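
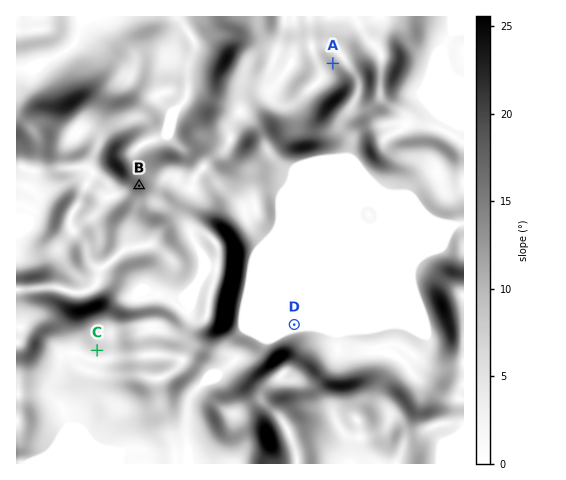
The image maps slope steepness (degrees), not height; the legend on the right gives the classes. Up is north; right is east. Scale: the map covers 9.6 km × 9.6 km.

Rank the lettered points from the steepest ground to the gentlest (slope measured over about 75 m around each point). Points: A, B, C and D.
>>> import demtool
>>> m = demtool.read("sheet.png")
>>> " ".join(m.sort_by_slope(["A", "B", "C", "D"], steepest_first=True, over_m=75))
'B A C D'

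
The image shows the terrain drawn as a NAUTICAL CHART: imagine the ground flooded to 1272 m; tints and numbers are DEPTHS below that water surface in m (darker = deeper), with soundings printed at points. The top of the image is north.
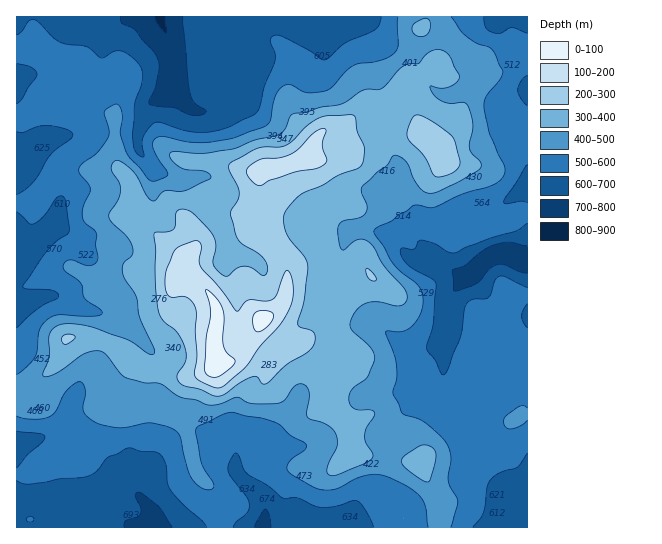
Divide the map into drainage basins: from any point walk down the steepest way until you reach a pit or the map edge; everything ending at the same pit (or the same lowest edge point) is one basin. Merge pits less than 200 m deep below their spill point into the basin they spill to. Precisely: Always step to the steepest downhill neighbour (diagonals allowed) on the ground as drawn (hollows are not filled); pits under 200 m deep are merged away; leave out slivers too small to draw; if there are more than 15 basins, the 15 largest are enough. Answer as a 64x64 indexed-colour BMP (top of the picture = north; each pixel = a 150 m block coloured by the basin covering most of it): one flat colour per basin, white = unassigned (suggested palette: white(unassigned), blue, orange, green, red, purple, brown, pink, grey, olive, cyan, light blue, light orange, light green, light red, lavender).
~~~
<image width="64" height="64" href="data:image/bmp;base64,Qk12CAAAAAAAAHYAAAAoAAAAQAAAAEAAAAABAAQAAAAAAAAIAAATCwAAEwsAABAAAAAAAAAA////ALR3HwAOf/8ALKAsACgn1gC9Z5QAS1aMAMJ34wB/f38AIr28AM++FwDox64AeLv/AIrfmACWmP8A1bDFADMzMzMzMzMzMzMzMzMzMzMzMzMzMzMzMzMzMiIiIiIiMzMzMzMzMzMzMzMzMzMzMzMzMzMzMzMzMzMyIiIiIiIzMzMzMzMzMzMzMzMzMzMzMzMzMzMzMzMzMzIiIiIiIjMzMzMzMzMzMzMzMzMzMzMzMzMzMzMzMzMzMiIiIiIiMzMzMzMzMzMzMzMzMzMzMzMzMzMzMzMzMzMiIiIiIiIzMzMzMzMzMzMzMzMzMzMzMzMzMzMzMzMzMyIiIiIiIjMzMzMzMzMzMzMzMzMzMzMzMzMzMzMzMzMyIiIiIiIiMzMzMzMzMzMzMzMzMzMzMzMzMzMzMzMzMzIiIiIiIiIzMzMzMzMzMzMzMzMzMzMzMzMzMzMzMzMiIiIiIiIiIjMzMzMzMzMzMzMzMzMzMzMzMzMzMyIiIiIiIiIiIiIiMzMzMzMzMzMzMzMzMzMzMzMzMzMzIiIiIiIiIiIiIiIzMzMzMzMzMzMzMzMzMzMzMzMzMzMiIiIiIiIiIiIiIjMzMzMzMzMzMzMzMzMzMzMzMzMzMiIiIiIiIiIiIiIiMzMzMzMzMzMzMzMzMzMzMzMzMzMiIiIiIiIiIiIiIiIzMzMzMzMzMzMzMzMzMzMzMzMzMiIiIiIiIiIiIiIiIjMzMzMzMzMzMzMzMzMzMzMzMzMyIiIiIiIiIiIiIiIiMzMzMzMzMzMzMzMzMzMzMzMzMzIiIiIiIiIiIiIiIiIRMzMzMzMzMzMzMzMzMzMzMzMzMiIiIiIiIiIiIiIiIhETMzMzMzMzMzMzMzMzMzMzMzMyIiIiIiIiIiIiIiIiEREzMzMzMzMzERERMzMzMzMzMzIiIiIiIiIiIiIiIiIRERMzMzMzMRERERETMzMzMzMzIiIiIiIiIiIiIiIiIhERETMzMzMRERERERERMzMzMzMiIiIiIiIiIiIiIiIiERERMzMzMRERERERERETMzMzMiIiIiIiIiIiIiIiIiIREREzMzERERERERERERMzMiIiIiIiIiIiIiIiIiIiIhERERERERERERERERERETMiIiIiIiIiIiIiIiIiIiIiEREREREREREREREREREREiIiIiIiIiIiIiIiIiIiIiIRERERERERERERERERERERIiIiIiIiIiIiIiIiIiIiIhERERERERERERERERERERESIiIiIiIiIiIiIiIiIiIiERERERERERERERERERERERIiIiIiIiIiIiIiIiIiIiIRERERERERERERERERERERESIiIiIiIiIiIiIiIiIiIhERERERERERERERERERERERIiIiIiIiIiIiIiIiIiIiEREREREREREREREREREREREiIiIiIiIiIiIiIiIiIiIRERERERERERERERERERERESIiIiIiIiIiIiIiIiIiIhERERERERERERERERERERERIiIiIiIiIiIiIiIiIiIiERERERERERERERERERERERIiIiIiIiIiIiIiIiIiIiIRERERERERERERERERERERIiIiIiIiIiIiIiIiIiIiIhEREREREREREREREREREREiIiIiIiIiIiIiIiIiIiIiEREREREREREREREREREREiIiIiIiIiIiIiIiIiIiIiIRERERERERERERERERERESIiIiIiIiIiIiIiIiIiIiIhERERERERERERERERERERIiIiIiIiIiIiIiIiIiIiIiEREREREREREREREREREREiIiIiIiIiIiIiIiIiIiIiIRERERERERERERERERERESIiIiIiIiIiIiIiIiIiIiIhERERERERERERERERERERIiIiIiIiIiIiIiIiIiIiIiEREREREREREREREREREREiIiIiIiIiIiIiIiIiIiIiIREREREREREREREREREREiIiIiIiIiIiIiIiIiIiIiIhERERERERERERERERERERERIiIiIiIiIiIiIiIiIiIiERERERERERERERERERERERERERESIiIiIiIiIiIiIiIREREREREREREREREREREREREREREREiIiIiIiIiIiIhEREREREREREREREREREREREREREREREiIiIiIiIiIiERERERERERERERERERERERERERERERERERIiIiIiIiIRERERERERERERERERERERERERERERERERIiIiIiIiIhEREREREREREREREREREREREREREREREREiIiIiIiIiEREREREREREREREREREREREREREREREREiIiIiIiIiIRERERERERERERERERERERERERERERERESIiIiIiIiIhERERERERERERERERERERERERERERERERIiIiIiIiIiEREREREREREREREREREREREREREREREREiIiIiIiIiIRERERERERERERERERERERERERERERERERIiIiIiIiIhERERERERERERERERERERERERERERERERERIiIiIiIiEREREREREREREREREREREREREREREREREREiIiIiIiIRERERERERERERERERERERERERERERERERESIiIiIiIhERERERERERERERERERERERERERERERERERIiIiIiIiERERERERERERERERERERERERERERERERERIiIiIiIiIREREREREREREREREREREREREREREREREREiIiIiIiIhERERERERERERERERERERERERERERERERESIiIiIiIi"/>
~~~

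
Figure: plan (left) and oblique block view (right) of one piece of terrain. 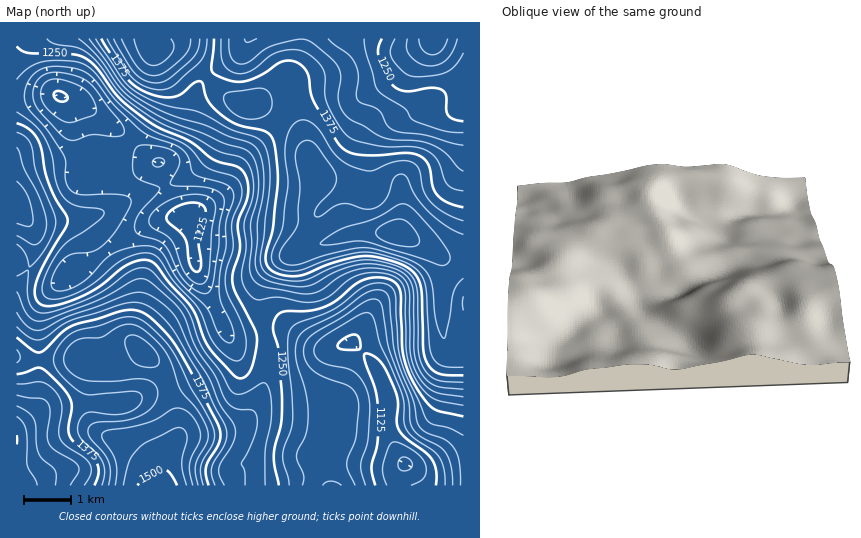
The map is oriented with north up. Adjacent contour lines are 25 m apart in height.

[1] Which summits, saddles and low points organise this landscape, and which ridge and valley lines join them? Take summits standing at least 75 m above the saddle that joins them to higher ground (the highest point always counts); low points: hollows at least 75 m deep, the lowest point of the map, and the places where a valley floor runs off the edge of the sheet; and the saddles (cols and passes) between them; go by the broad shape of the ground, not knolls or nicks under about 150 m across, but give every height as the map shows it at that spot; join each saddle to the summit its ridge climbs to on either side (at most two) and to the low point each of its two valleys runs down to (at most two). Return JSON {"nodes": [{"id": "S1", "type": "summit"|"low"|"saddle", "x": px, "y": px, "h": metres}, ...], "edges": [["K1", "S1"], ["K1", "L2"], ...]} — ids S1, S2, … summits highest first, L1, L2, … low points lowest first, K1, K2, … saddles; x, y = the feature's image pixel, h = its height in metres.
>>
{"nodes": [
{"id": "S1", "type": "summit", "x": 161, "y": 485, "h": 1511},
{"id": "S2", "type": "summit", "x": 395, "y": 233, "h": 1491},
{"id": "S3", "type": "summit", "x": 153, "y": 50, "h": 1488},
{"id": "L1", "type": "low", "x": 405, "y": 463, "h": 1071},
{"id": "L2", "type": "low", "x": 189, "y": 216, "h": 1107},
{"id": "L3", "type": "low", "x": 433, "y": 39, "h": 1157},
{"id": "L4", "type": "low", "x": 17, "y": 440, "h": 1249},
{"id": "K1", "type": "saddle", "x": 88, "y": 404, "h": 1393},
{"id": "K2", "type": "saddle", "x": 39, "y": 361, "h": 1380},
{"id": "K3", "type": "saddle", "x": 207, "y": 76, "h": 1378},
{"id": "K4", "type": "saddle", "x": 264, "y": 333, "h": 1256}],
"edges": [["K1", "S1"], ["K1", "L1"], ["K1", "L4"], ["K2", "S1"], ["K2", "L2"], ["K2", "L4"], ["K3", "S2"], ["K3", "S3"], ["K3", "L2"], ["K3", "L3"], ["K4", "S1"], ["K4", "S2"], ["K4", "L1"], ["K4", "L2"]]}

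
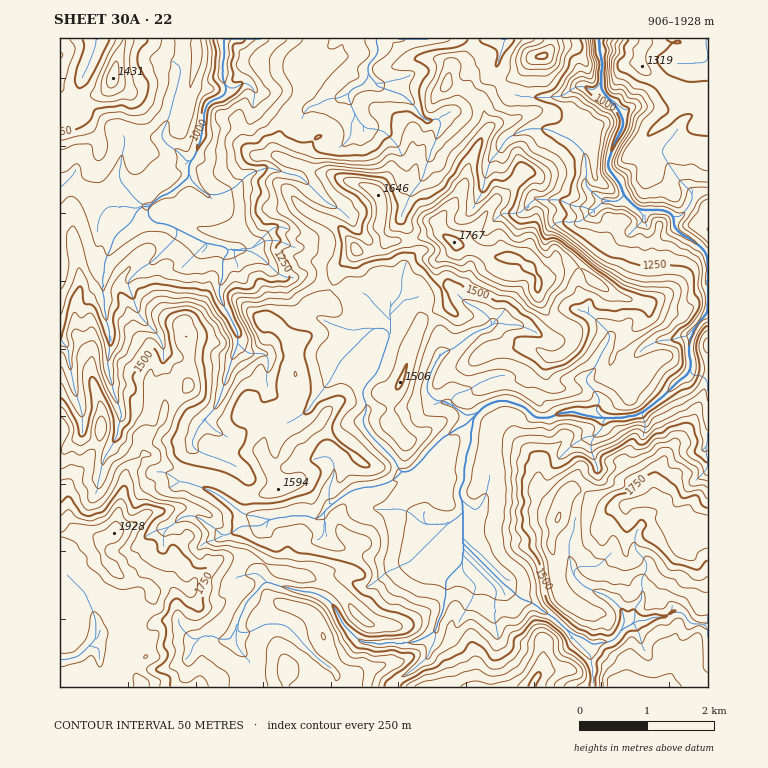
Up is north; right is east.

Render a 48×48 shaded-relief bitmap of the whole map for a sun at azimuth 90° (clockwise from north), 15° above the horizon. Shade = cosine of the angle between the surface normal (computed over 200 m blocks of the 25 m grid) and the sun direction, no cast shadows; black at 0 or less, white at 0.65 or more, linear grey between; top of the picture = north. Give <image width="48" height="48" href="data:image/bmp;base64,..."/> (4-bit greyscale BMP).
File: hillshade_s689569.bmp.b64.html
<image width="48" height="48" href="data:image/bmp;base64,Qk32BAAAAAAAAHYAAAAoAAAAMAAAADAAAAABAAQAAAAAAIAEAAATCwAAEwsAABAAAAAAAAAAAAAAABEREQAiIiIAMzMzAERERABVVVUAZmZmAHd3dwCIiIgAmZmZAKqqqgC7u7sAzMzMAN3d3QDu7u4A////AGdlRZy3eZdBSIdmvqIDRFZBGMvDBHdniFZlR7y3aIcxSJdnibxxE2hAA5vmA3ZWiWZVRZ3ZeIUyWHarl3q1EllQA86zAmVFeXdlRZ3ZiHQ0Zjj9h4mWIVpAAu+EMSNFZ3d1Vpy4iYVFVEvlJ5vqQ3lQBLUEqkImdXdlVoyVm6c0VI2Cipm7dodjEgA3u1RkEHdlVWuGvKlTaag3u5mId4dkAASZhURkI3ZEVnmIzZiXdmabu7mHZmZkAAeGVXUzRVUzipeIrLl0V4mJzrh2ZmZTAAdUVnQiRFQmqpd5iLqYd3iIvLhmZmUgABdERYQBaUM3u5eLuHmnZ4dVjMlmZmQAAEcjVVITZ0RFrtlo3KmFR5ZHm7l2ZlMAADciRUIkVocxar25msqHZnVpiZh2ZlQAADhBJGQ1Z7tQWXqqq4Znh4h4iIhmZ2QAACdRAlZniquAPLqIhlY0ibqYd4h2dlUAARR0ISSLl5uQK8qGZ4ciaLqHeah3d1UABDKXABSLzGikF6qodlMliJlke7mHh1QQBnJmASJ7zXaYEo3YVEI2aJhXuka5iFMQFphzAUE77uc5QI3JVUI2ZomalCa8qFIiRVi3ECEF3/gbgDnccyRGdUnbUWqYulNHh0WZYiACjeYacBa7pQRlaEW8c3uoiHVHZph1NYQAR6M6QBR66xJ2R4Z6c3zJZFhzJHiXMoyBAVGKACVI/kBUJ7lnY0vXVVVVRIqVNIzZABGoADU434AyF7lmdijYM1dkI4ulRmi9YAG5ADUn38MAB7l2ZjXLQBVkI2raaHWPgAG6AEIHzvQAJ7mHZkOrdBIzRkXNdqusMAK4AiAI39ADeImHZlN6VnUzMSbNhGrOkgSmAgAY70AGiHd4dmRVN6dBAounVljd7wakEgNWywA0U0eIdmVSWWMgBtt0Rnne7wajJDV2hzIjMBRndmVCRSEiBtxkrKeM/wajNmeGZlJFEABHd2URQgAkWMyb3JZX3yekJYeIZlRAABEDiIQAJUFGiqz+uHZnrkimM2mHZmUQASEAZngwBYZnqp78l3Z5qmiXZFd2VVMQACEDI4YAOJeInd24iYaZEGiHd2VWZkABABR0A8MAmWnLjfy2SbZ2AHd2eGRWZTAAAohRAscAO3XPy+3aeHVFIGZmdnhVZCAAB4MACOpABrVu283bpQJqplVnZniWIyAARiACacljAbk2nO/J0wSJdWVXdnimEQEgFERWU1d1AKwxjd6+kBV3VXVYhnmYIAAUeZhlMSRlAG1zm6qdoCd2Zod5hodqYAI0d2eYQhJmIBvXipds8AV2VYm7ZYdrcARCVleYUhN3MATMqXZ6+ABmRGioVqp7kCZRN3eGMkZEUQWYiZib5wAlZXU1ecx62BJBBIl1RWMAZUm4earMcAAEZ6YBrMyIzWEAAnqXZUIAOZl1WN/WAAJGZskArsuH3jARFGiYZEQgGalAJ87KACeYZtswjrqG3zAiJGZ5hSIhN5lABv/+ADmXd7twS7uX30ARI1d4lkM0M2dQAr7/AAeXeQ=="/>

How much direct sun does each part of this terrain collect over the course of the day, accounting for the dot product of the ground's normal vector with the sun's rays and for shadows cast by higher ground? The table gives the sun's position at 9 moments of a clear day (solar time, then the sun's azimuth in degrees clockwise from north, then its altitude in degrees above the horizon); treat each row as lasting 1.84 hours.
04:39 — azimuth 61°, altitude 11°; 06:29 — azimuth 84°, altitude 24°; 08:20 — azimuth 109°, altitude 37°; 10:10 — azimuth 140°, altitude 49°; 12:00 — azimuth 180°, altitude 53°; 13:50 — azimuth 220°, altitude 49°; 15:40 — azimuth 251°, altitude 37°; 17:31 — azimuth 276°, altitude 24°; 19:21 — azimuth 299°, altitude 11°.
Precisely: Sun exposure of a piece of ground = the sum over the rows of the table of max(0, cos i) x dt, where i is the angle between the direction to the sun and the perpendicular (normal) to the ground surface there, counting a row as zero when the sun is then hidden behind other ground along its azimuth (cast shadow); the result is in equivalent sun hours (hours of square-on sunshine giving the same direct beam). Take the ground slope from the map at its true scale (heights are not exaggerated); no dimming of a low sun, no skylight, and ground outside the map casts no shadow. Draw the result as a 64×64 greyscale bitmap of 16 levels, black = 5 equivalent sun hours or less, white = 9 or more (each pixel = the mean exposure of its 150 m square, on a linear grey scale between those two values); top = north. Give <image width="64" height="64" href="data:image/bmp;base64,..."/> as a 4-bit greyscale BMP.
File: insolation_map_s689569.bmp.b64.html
<image width="64" height="64" href="data:image/bmp;base64,Qk12CAAAAAAAAHYAAAAoAAAAQAAAAEAAAAABAAQAAAAAAAAIAAATCwAAEwsAABAAAAAAAAAAAAAAABEREQAiIiIAMzMzAERERABVVVUAZmZmAHd3dwCIiIgAmZmZAKqqqgC7u7sAzMzMAN3d3QDu7u4A////AO3u3d3Ly6vN3d3e7u7t3d3XJqu7u6mpzt7taczMzN3d3d3d3amKqs3d3d3t3d7d3u2AR5qqh4eN3to4m8zM3t3d3d7d7uy6zc3d3MzN7amZzNtImbqIiZunM0mszM3e7e7d3d3bvNvcze3cu87rciIzSaequpiJrLc1qGnL3d3t7u7d3d3M3MzM3dzM3tlWm6qqt8q6mbmsuVrbhKvN28zu7u7uy8zu7uzNzN7dpWzd3d7Y2ql7c2UAne3oWpvLiu7u7u7tzN7u7a7u7uxzvsuqvNrLl5plMAre7tu8l4je7u7u7u7b3u7uq+7u11jcmIiJzLyYqplFze7dnN7trO7u7u7u7t3uy97b3JUznsmqmZmsqau7qr3e3Lie7O3u7t3e7u7t3u3dvOyWaa3siJqoq7uqu7urzN3Mze7M3u7u7t7u7dzdzd3brM7u7cve2qrN28zMy7zM3d7u7s3u7u7u7u28u73Kzu7e7cq83curvM3tzMzMzdzd7u7u7d7u7u7d27u7zLm83e2niIiIq73dze3MzN3e7e3e7u7c7u7u7u7dy8ysqmNphXq7qqze7t3e7tzN3e3t7N7u3s7u7u7u7e7tqpret1Zovd7d3u3M3e7u3N3dzMvdze7e3u7u7t25rc7cp6md273Lq7zdyqvN7u7czdzN7e7M3t7s3u7uuEVaiu7sed3N3dy5vLy7vN3u7uzNy7zdztzN7u7t3cupdFileazduazu7u7euszd3u7u7d3Lu8y93czu7u7MuLq3ZphDJHiZzu7u7u7szu7u7d7t3cvM3Kztypm97ciZy7mIu6u6q87su87u7t7szN7t7u3dzMzMmt2lV5vLqTesy4q7u83u7bvN3M3e7e7u3N7u7d3cy7yXqlarqrvMtbzcma3u7KqqzN7t28zd7u3d3d3dzdzMzaZreKqIrKmJu72Xe+65is3u7t3u3d7tuI7tzd3N3cvMuVM5m5d7plfJjMesyazL3tzN3e7u3tuI3u7L3c3ty6m9hGITk2et2uhM1nzd3dqs3c3d3u7sqY3u3e283e25iHzblUJUNJu6yFvJR63t3Kzu7d7M3tuqvuyqzuzd3cp3ZnrKhBNFWbqWaahLze3uuM7t3u2r7t2s3Muq3dzN25qTNGqYUlZWqoWqk5zd3u7nbN3M3tm97s3tzMqt7Kl43u7d3O7cI3eblsxyzN3e7tk63d3e6pvL7u7t3tzu3M3u7u7dzu7VJ2uY3FO83d3tzCi83e7cu83Lzt3O7u7u7u7tzN3e7u5SS4nKRt3MvcvMZ6zM3szd3uu83bvu7tzd7u3dvNze7tYqistIu7yry8yTe6vdzN7d7svdyc7u7e7u7e7a3Kzu6TuLy1SbuovczJQ2m93N3t3e3N27mr7u7u7e7urOyb3VPVu6Yqu2ru3upX7t3u7e7d7c3bzLic3e27zu7L7thVMrvbpGu4TN3dogne7c3u7u7uy9zN24ermL7u3dy+7txhSauUq5XN3KlwTO7su83u7u7b3N7ty7mt7uys3szt7tYKu5WqjMqIhxCszLzd7u7u7ty87su97u7tlnzu7e7u7WrKiKublzI2JchGms7u3t3dzbzbet7e7e3M3N7u7t3MuruqyrmGU0ZackZmm83dzMzdzdnO7t3u7u3d7smIvdqaq6q7uXZleJdmkzRIve3d3d3e2+7u7dzu7d7GETRpu4y6vK26mZmauptze7vN7uzMzN7d3e7u7sze2RAld4irvMu9q+y93KmKmGje7tze7d3L3d3c3u7trM2QAWq7uqqd283JvtzMu7u6rd3Ly73t3d2ovu7t3cpqpQA2rMy7lo3b3dyazdzMzd3cqt3bu5ne3s3e7Kq2aUMQFIu7u6lCzcze3cu83d3d7u7cze3WPdlozdqbuqZ3UABIvLeKoVzszd7u3M3u3MzO7t3u7pKb20jd2XnadUSEWHaM7Tm1re3d7u3d3u3czLzu7u61WrrMloWtyJ2YdJzLp0ZSUxqHzc3u7u7Mzcq8zLvO11nd3du3dDvbS+7FWazeUAfN3dSt3u7u7uy7m93cu92Wvu7uyZqINcxlrdze7rrNe+7u2m7u7u7u7si+7uzdyIvu7chYrLlnrJWM7e7dnNM87uze7u7u7u7t2t3u7ZdoztyCADnNy5Z6pYnezN3LUJzu7u7u7e7e7u7Jq83u3N7aYgATWbzLqozId4VpvMxR3u7u7u7t7t3u7c6s3N3Mt2d1Z4h3nMy6ittndYm7znB+7u7u7u7d3M3N7pa8yYmJvO7cy6mszKqHzJJqq7zusAnu7u7u7uzd3uzep5u6qb3d3t3cu8y7uqed24m87u3GBc7u7u7u7N3u7c62zduqzdzMvd3dy5q6uorO7u7u3MkFre7t3d7d7u7uvcSay7u93LvN3u23jtu8yXm97u24ICIq3u7dvO7u7u29yAF7qqzu3N3cuXbN7t7aq6mIaFAFu53u7u683u7d3szexBesu97u3tu6vcvu7are7t2yAYu93u7d7ais7bzd29tYyt7u7u7u7e3cqK27iM7u7tuZSd7u3MzO2IjLu83c7ZTO7u7d7u7e7u3KnMvKvO7u7bcH7u3M3d7siKy7zd3slK3d3d3e7u3M3u7Lzd283u3dtQW9283u3d2pnN7u3tyju8zM3u3d3dyqqGSLzbmYnN7DBJ3e7u7cvNqd3u3d2paIq7vN7t3d3supmZzd2mVqrLYYi93e7t"/>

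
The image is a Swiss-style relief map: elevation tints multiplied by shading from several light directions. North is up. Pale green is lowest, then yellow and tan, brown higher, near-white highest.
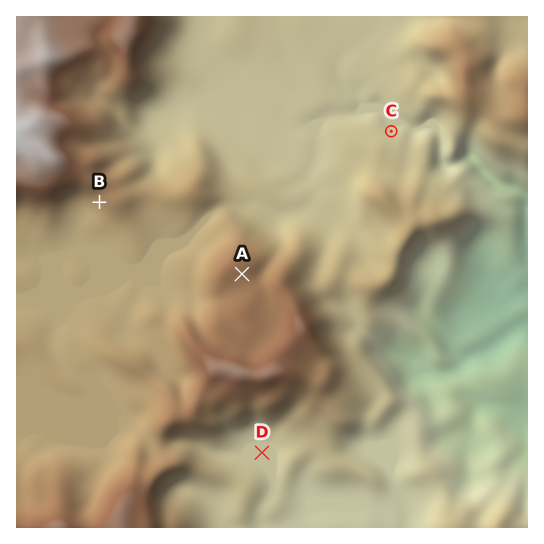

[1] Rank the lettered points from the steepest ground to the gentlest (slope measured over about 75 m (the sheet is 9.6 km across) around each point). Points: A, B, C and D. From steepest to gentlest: B C A D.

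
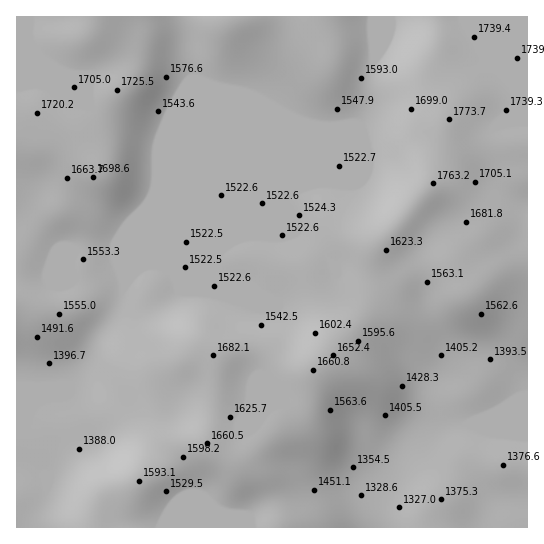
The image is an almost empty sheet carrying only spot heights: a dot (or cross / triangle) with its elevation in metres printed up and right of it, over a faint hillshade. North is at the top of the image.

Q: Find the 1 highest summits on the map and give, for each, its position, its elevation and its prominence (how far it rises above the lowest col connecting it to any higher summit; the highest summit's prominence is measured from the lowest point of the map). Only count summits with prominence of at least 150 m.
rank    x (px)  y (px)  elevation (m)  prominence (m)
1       449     119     1774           185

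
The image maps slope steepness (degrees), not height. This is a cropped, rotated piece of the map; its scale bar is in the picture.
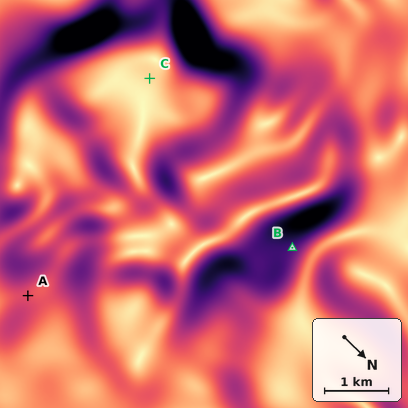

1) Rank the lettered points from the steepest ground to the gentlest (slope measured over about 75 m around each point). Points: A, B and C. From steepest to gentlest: B A C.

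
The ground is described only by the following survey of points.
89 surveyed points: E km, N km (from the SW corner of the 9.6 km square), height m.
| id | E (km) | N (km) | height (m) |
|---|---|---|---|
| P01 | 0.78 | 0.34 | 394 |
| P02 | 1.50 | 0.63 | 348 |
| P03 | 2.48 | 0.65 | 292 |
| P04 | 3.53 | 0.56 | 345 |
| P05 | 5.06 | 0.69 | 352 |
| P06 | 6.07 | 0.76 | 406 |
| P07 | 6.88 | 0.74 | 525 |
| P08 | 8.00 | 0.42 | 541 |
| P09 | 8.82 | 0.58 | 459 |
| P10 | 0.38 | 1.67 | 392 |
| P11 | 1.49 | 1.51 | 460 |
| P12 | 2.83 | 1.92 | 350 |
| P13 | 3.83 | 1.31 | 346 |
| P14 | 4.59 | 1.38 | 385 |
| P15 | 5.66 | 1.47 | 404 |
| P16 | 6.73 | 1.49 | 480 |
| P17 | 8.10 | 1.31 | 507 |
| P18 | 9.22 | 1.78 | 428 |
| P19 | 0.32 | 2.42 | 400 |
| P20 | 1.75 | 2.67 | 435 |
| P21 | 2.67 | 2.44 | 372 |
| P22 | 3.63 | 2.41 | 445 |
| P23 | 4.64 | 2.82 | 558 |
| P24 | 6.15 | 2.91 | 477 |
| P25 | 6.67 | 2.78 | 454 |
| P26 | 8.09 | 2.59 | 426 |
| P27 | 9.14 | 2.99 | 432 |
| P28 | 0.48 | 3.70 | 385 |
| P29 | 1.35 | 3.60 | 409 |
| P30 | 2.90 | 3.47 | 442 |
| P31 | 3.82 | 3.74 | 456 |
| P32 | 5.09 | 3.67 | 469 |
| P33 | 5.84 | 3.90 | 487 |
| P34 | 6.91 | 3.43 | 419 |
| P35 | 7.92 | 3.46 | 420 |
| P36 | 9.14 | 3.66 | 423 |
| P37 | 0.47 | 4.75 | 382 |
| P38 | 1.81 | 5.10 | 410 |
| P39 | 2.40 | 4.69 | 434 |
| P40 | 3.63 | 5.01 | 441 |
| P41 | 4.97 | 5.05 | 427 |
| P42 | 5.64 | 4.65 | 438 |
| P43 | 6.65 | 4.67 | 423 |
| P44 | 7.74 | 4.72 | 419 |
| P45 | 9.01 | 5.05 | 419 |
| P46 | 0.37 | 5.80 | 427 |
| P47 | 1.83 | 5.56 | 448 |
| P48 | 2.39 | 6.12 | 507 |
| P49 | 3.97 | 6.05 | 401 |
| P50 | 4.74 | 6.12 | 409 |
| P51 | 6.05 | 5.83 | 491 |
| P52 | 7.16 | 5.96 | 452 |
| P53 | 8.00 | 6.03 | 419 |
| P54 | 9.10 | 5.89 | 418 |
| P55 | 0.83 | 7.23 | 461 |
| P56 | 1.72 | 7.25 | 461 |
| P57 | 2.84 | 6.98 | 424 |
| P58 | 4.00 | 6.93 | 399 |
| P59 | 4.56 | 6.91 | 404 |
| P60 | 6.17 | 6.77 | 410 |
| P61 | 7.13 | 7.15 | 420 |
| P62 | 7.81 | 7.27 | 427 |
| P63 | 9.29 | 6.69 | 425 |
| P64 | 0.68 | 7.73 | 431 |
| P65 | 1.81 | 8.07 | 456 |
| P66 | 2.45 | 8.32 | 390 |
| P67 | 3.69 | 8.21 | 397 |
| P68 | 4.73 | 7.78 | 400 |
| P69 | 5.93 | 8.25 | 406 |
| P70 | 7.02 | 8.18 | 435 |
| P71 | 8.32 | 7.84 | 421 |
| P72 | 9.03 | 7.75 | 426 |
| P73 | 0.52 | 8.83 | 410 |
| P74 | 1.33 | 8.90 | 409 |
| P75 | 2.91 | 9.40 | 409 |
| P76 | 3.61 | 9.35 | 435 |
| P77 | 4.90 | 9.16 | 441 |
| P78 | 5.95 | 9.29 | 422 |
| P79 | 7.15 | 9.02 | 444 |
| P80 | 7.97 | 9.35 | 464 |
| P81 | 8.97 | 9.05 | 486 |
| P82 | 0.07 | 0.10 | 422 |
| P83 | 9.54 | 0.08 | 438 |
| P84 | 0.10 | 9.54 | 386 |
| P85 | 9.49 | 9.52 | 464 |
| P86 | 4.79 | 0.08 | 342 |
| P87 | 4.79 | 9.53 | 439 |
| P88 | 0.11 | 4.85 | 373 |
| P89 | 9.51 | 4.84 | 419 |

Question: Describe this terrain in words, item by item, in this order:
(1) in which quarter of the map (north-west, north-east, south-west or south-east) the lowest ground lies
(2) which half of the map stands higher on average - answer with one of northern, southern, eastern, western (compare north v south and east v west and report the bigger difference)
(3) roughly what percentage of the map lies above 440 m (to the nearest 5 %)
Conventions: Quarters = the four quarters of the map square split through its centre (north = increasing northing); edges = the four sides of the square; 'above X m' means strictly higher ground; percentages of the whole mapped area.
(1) The lowest point lies in the south-west quarter of the map.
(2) The eastern half stands higher on average than the western half.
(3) Ground above 440 m makes up about 30 % of the sheet.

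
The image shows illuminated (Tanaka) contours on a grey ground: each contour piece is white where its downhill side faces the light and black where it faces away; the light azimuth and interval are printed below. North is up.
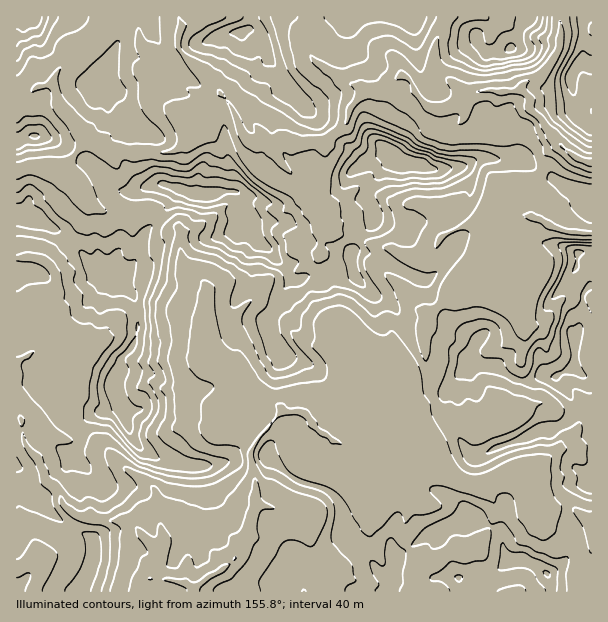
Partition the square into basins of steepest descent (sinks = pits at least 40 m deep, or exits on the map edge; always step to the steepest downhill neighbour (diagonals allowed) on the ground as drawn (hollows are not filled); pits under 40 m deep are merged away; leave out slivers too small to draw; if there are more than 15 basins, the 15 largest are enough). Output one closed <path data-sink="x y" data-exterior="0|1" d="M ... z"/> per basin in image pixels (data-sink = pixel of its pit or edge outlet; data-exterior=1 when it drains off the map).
<path data-sink="194 591" data-exterior="1" d="M251 16l-235 1 0 450 10 7 10 18 21 26 21 14 9 3 7 7 0 16-15 33 512 1 1-338-13-1-2 4 0 12 11 7 2 9-7 9 0 12-9 38 0 22-2 2-15 8-17 0-13 6-11-2-24-14-24 1-16 15-9-2-17-8-20-37-9-24-11-10-15-7-10-10-6-8-5-16 6-24 18-15-1-12-6-9 0-9 15-21 8-8 7-3-7-7-4 0-20 11-3-1-26-25-8-13-21-14-28-32-12-21-6-16-14-12 4-8z"/><path data-sink="591 162" data-exterior="1" d="M584 16l-332 1-4 12 14 12 6 16 12 21 28 32 21 14 8 13 26 25 3 1 20-11 4 0 7 7-7 3-8 8-15 21 0 9 6 9 1 12-18 15-6 19 2 12 3 9 16 18 15 7 11 10 9 24 18 34 19 11 9 2 16-15 24-1 24 14 11 2 13-6 17 0 17-10 0-22 9-38 0-12 7-9-2-9-11-7 0-12 2-4 13-1 0-124-12-11-3-6-6-27 1-12 11-10z"/><path data-sink="33 591" data-exterior="1" d="M18 468l-2 0 0 123 62 1 12-20 4-14 0-16-7-7-9-3-21-14-21-26-10-18z"/>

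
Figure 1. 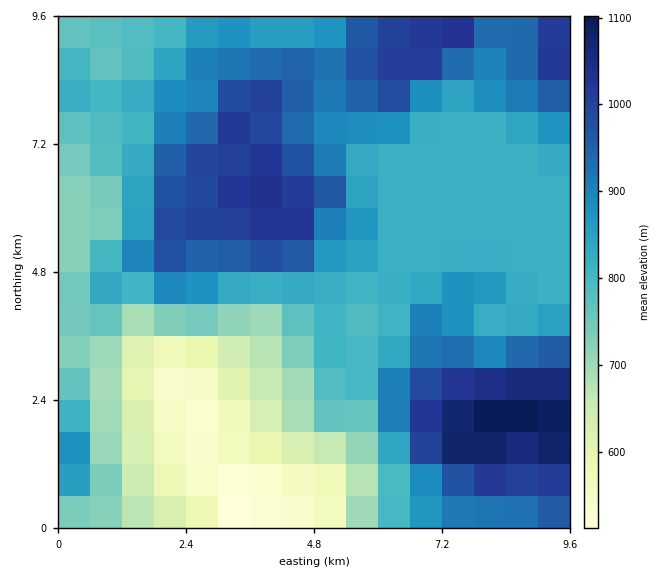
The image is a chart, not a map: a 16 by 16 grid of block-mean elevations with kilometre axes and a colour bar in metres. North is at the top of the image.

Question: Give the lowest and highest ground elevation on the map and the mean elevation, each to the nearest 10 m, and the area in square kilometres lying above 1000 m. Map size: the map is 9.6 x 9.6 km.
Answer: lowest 490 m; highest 1120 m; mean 830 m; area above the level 12.2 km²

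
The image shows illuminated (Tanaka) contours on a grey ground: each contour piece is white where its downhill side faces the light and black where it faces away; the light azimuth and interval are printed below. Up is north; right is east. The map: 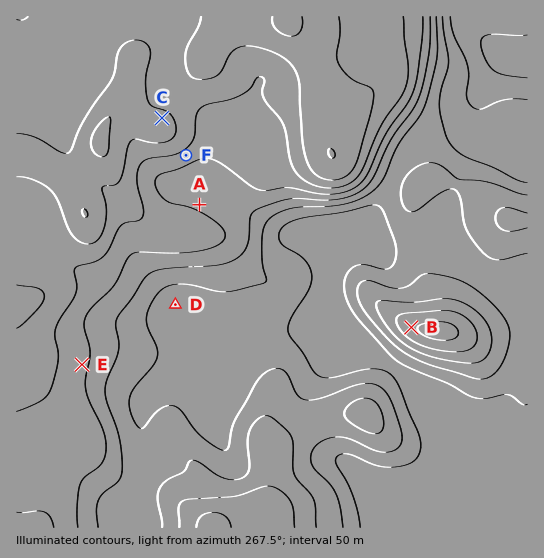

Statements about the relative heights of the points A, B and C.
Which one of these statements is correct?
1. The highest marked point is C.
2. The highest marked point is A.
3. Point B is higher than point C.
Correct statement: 1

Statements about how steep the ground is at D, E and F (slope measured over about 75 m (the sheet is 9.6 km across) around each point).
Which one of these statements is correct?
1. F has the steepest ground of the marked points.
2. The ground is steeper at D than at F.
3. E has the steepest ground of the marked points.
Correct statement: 1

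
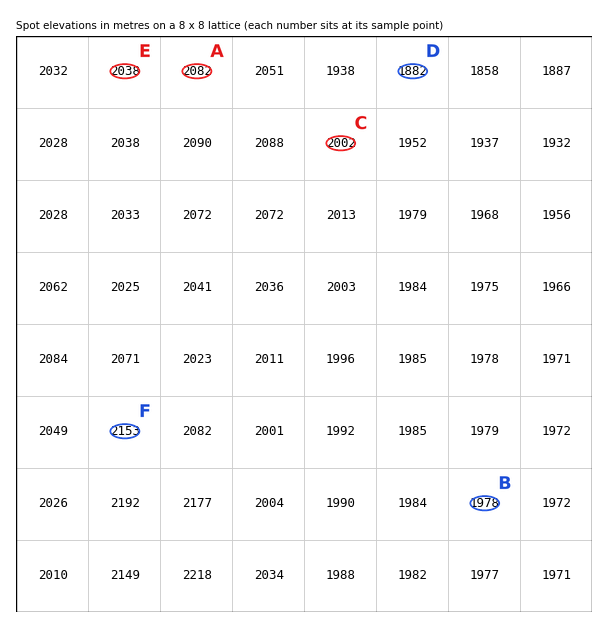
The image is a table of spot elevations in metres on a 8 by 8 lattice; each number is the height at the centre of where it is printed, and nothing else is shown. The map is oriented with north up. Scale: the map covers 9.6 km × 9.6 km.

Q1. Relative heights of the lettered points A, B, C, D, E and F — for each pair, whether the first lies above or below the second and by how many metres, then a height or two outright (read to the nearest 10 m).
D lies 270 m below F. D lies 200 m below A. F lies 170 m above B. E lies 160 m above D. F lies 150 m above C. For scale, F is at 2150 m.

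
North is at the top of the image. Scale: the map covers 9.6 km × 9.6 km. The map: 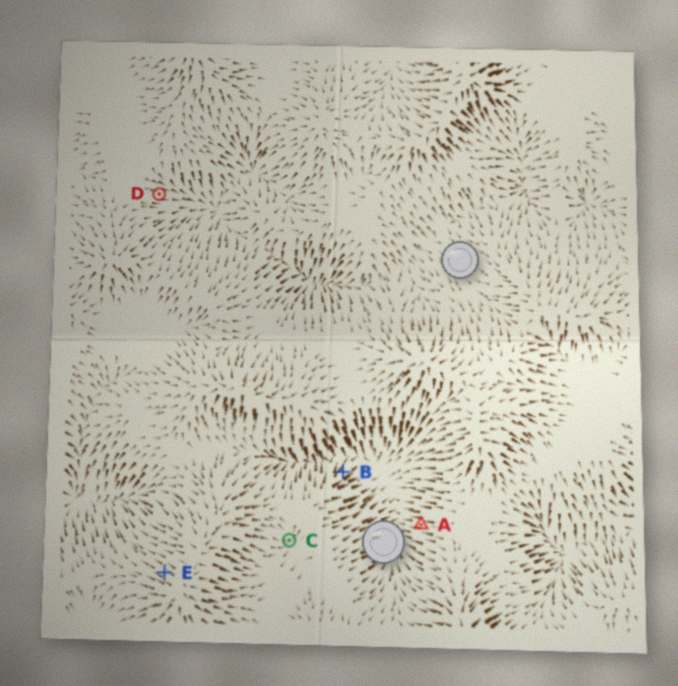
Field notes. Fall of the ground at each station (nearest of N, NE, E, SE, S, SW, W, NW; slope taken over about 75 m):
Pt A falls W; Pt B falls NE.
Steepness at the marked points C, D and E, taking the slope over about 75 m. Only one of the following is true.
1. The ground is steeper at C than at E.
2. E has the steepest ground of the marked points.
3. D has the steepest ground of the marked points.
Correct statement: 2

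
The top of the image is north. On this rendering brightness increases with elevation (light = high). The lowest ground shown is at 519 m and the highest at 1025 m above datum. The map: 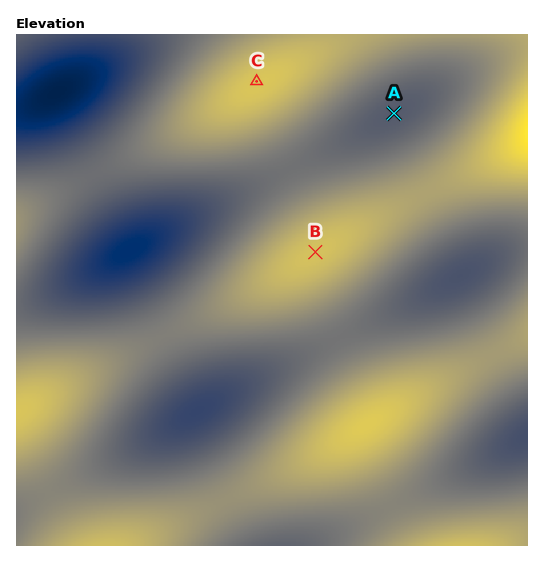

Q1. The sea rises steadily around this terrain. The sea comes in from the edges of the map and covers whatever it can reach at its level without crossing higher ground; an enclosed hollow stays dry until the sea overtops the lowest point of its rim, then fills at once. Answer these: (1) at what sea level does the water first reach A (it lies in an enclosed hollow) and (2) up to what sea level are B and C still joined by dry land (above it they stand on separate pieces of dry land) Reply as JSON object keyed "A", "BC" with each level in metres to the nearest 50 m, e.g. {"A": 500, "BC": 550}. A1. {"A": 750, "BC": 850}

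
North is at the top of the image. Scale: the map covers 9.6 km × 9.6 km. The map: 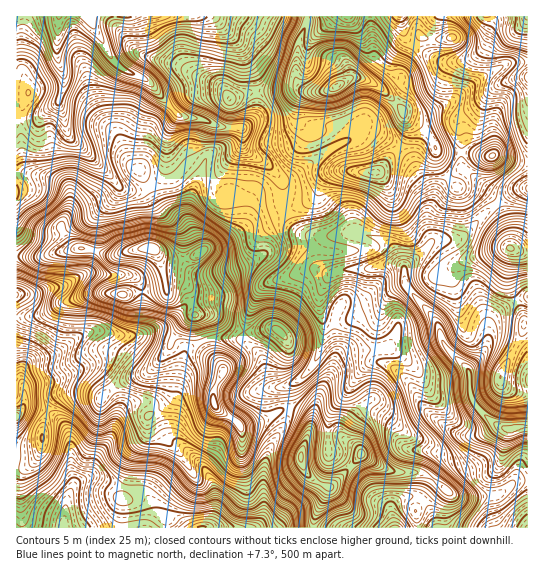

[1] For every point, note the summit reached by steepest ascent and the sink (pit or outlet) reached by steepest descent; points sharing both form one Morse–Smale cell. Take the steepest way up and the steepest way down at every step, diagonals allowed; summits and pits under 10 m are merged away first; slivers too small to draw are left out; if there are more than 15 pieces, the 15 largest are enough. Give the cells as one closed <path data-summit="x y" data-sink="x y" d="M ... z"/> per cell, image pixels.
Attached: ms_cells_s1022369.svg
<path data-summit="151 249" data-sink="89 17" d="M89 16l-73 1 0 238 23 2 39-9 13 1 15 6 12 0 24-7 11 0 8 9 5 3 16 0 11-3 17-10 16-6 33-21 24-8 0-29-3-5-13-14-20-13-4-6-2-16-22-2-18-8-23-4-29-34-24-10-12-10z"/><path data-summit="151 249" data-sink="511 429" d="M285 212l-26 8-33 21-16 6-17 10-11 3-16 0-7-3 6 26 13 0 10 6 15 52 20-4 15 2 5 2 4-23 12-27 7-7 41-15 10 0 14 4-8 14-4 14 1 10 5 6 6 3 19 0 15-8 13-3 6-4-7 18-1 11 1 20 4 8-6-1-9 4-9 10-2 8 14 22 27 22 4 15 9 7 38 4 4-1 12-13 6-3 11-1-8 7-4 9-7 8-14 4-14 15 7 7-24 24 1 18 28 0-1-16 5-19 10 5 36-1 8-4 12-11 12-1 1-53-9 0-8 2-9-1-11-7-15-15-5-11-3-25-24-25-8-24-28-32-4-11 0-11-12-20-13-8-25-7-20 4-28-1-14-10z"/><path data-summit="151 249" data-sink="63 527" d="M167 351l-17 20-27 10-21 16-17-4-12 0-12 3-9 7-8 18-3 29-4 8-7 7-14 4 1 59 148-1 0-16 4-9 24-25-12-23-14-13-18-24 2-4 14-6 6-6 2-7 0-27z"/><path data-summit="337 86" data-sink="89 17" d="M306 16l-94 1 25 25 18 37 1 34-3 5-12 11 2 16 4 7 20 12 15 15 11-2 25-20 33-18 12-10 7 0 11 6 17 13 6-6 4-11-5-20-4-6-18-17-11-7-19-4-20 12-10 3-14-1-8-6-3-6 0-18 4-23 7-15z"/><path data-summit="229 98" data-sink="89 17" d="M211 16l-121 0-1 2 24 43 12 10 24 10 29 34 23 4 18 8 23 1 11-10 3-5-1-34-18-37z"/><path data-summit="337 86" data-sink="527 17" d="M527 16l-110 1 3 21-9 12-10 19 2 9-8 9-11 4 15 14 10 15 16 10 12 21 24 1 0-17-4-14 8-8 12-6 21-22 17-6 13-2z"/><path data-summit="510 249" data-sink="511 429" d="M497 204l-10 7-25 26-7 3-22 1-29 28 0 9 4 11 28 32 8 24 23 24 14-14 6-9 2-23 3-5 21-15 15-6 0-44-19-6 0-16-5-16z"/><path data-summit="151 249" data-sink="17 415" d="M178 283l-12 1-1 4-22 5 0 22-5 18-7 3-9 0-23-5-10 1-12 5-20 16-26 7-6 5-4 6 3 18-8 0 1 79 10-1 10-9 4-8 2-24 2-9 4-10 9-10 15-4 12 0 17 4 21-16 23-8 13-11 10-13 2-7 6-11 18-17-7-25z"/><path data-summit="301 457" data-sink="511 429" d="M382 305l-4 4-13 3-15 8-19 0-10-5 3 10 0 13-4 13-11 19-21 17 3 18-2 4 19 9 3 5-2 13 30 0 19 12 5 8 23 13 9 3 22 0 16 7 14-16 14-4 7-8 4-9 8-7-11 1-6 3-12 13-4 1-38-4-9-7-4-15-27-22-12-16-2-8 11-16 9-4 6 1-4-8-1-20z"/><path data-summit="214 403" data-sink="202 527" d="M203 341l-14 7-5 6-11 51-2 28 2 6 30 27 10 20 2 24-3 11-5 6 48 1 6-7 3-8-1-34 2-18 7-18 17-29 0-4-10 1-12 8-25 8-11-10-10-5-6-6-2-15 10-18 0-4-14-16z"/><path data-summit="375 173" data-sink="511 429" d="M401 149l-3 0-21 23-39-1-9 4-8 8-4 11-7 7-26 10 3 6 11 14 13 5 23 0 20-4 25 7 13 8 13 21 26-25 1-4-4-10 0-18 4-14-20-35z"/><path data-summit="279 331" data-sink="511 429" d="M317 269l-10 0-18 8-18 4-9 6-15 31-3 23 16 14 4 8 3 15 6 9 12 0 16-8 8-9 11-19 4-13 0-13-5-26 8-20 5-5z"/><path data-summit="501 377" data-sink="511 429" d="M527 297l-14 6-21 15-3 5-2 23-6 9-13 15 1 19 4 13 18 19 16 8 21-3z"/><path data-summit="122 294" data-sink="17 415" d="M142 292l-16 3-39 0-21 6-28 15-21 1-1 70 8 2-3-18 6-8 30-10 25-18 12-4 28 5 9 0 7-3 5-18z"/><path data-summit="301 457" data-sink="395 527" d="M362 455l-29 30-5 2-13 30-1 11 80 0-2-22 13-9 14 0 14-18-16-7-22 0-9-3z"/>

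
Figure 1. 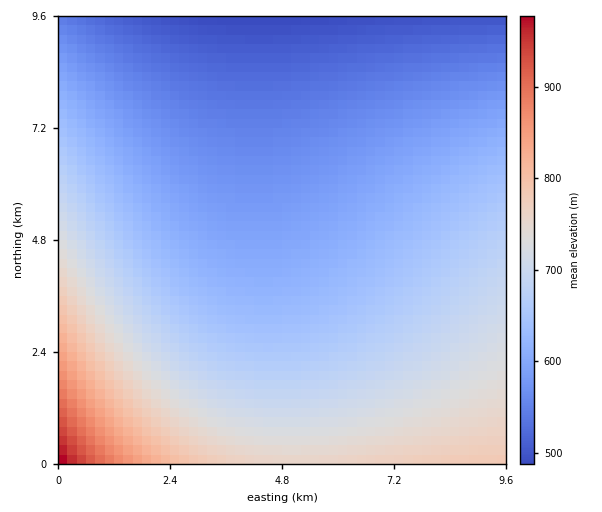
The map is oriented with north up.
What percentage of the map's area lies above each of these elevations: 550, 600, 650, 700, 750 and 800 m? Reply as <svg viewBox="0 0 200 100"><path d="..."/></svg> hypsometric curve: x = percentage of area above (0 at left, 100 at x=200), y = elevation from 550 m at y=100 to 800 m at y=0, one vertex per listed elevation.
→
<svg viewBox="0 0 200 100"><path d="M167 100l-42-20-41-20-35-20-27-20-14-20"/></svg>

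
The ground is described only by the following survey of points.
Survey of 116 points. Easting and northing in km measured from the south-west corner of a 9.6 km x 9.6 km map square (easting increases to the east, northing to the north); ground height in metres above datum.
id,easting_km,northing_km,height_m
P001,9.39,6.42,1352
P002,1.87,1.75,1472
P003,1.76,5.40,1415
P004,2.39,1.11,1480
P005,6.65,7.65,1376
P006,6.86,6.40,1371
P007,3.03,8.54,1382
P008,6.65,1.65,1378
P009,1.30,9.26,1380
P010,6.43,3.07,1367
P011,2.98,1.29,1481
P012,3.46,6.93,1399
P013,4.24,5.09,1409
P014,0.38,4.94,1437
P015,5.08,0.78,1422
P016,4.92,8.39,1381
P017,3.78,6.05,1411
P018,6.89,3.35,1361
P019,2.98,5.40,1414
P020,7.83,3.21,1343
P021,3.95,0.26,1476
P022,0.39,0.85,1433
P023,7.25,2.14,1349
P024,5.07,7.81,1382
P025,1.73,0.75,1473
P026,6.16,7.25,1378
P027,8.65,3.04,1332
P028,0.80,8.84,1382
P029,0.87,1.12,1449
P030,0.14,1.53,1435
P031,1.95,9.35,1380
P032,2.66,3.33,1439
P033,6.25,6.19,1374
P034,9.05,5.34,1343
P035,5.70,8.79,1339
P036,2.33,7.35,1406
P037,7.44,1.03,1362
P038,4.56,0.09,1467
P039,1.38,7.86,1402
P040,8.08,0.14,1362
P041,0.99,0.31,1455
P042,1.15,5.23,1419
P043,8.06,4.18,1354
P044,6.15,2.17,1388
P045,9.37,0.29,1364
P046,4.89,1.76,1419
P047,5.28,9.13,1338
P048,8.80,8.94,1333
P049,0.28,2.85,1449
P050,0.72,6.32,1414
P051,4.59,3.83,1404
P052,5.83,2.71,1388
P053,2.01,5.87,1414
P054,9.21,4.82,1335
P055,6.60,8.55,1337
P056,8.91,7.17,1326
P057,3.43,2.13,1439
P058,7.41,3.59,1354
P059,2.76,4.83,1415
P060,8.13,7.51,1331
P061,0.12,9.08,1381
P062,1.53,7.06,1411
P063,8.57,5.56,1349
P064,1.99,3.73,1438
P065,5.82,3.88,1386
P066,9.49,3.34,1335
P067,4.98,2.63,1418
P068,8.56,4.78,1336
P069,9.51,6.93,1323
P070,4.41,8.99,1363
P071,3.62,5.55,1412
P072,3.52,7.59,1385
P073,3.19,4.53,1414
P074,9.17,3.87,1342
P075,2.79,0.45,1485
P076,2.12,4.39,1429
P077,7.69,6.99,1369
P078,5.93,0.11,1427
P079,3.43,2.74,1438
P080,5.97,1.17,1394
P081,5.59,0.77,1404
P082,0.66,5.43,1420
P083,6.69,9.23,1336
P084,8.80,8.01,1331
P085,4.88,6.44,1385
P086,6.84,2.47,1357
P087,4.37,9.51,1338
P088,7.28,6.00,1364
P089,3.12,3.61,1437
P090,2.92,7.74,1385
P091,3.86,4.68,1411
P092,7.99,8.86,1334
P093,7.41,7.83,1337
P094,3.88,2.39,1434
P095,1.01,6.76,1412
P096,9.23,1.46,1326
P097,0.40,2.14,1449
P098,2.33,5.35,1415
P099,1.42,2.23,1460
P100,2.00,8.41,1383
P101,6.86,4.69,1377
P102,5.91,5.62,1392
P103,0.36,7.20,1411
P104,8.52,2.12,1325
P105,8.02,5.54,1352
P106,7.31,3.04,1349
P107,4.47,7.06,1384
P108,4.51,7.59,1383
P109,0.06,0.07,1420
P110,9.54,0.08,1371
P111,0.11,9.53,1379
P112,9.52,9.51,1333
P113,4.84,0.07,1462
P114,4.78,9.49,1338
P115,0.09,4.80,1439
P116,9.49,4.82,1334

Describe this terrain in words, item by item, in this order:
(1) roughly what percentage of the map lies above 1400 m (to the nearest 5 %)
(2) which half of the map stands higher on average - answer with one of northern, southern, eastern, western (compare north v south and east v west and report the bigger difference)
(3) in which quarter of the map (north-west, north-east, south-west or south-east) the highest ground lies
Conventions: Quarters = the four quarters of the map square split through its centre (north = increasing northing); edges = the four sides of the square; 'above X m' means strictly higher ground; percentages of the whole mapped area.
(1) Roughly 45 % of the ground is higher than 1400 m.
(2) On average the western half of the map is the higher ground.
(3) The highest point lies in the south-west quarter of the map.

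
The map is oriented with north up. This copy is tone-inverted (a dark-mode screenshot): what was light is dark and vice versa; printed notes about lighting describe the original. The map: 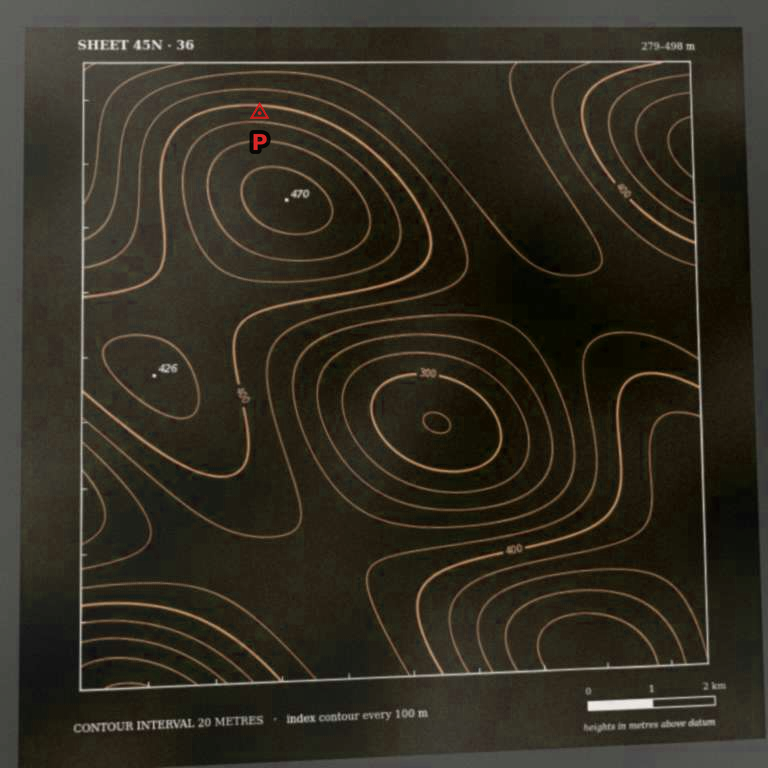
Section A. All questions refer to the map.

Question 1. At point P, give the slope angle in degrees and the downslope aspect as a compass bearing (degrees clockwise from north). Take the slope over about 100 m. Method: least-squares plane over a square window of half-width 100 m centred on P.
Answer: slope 4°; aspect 3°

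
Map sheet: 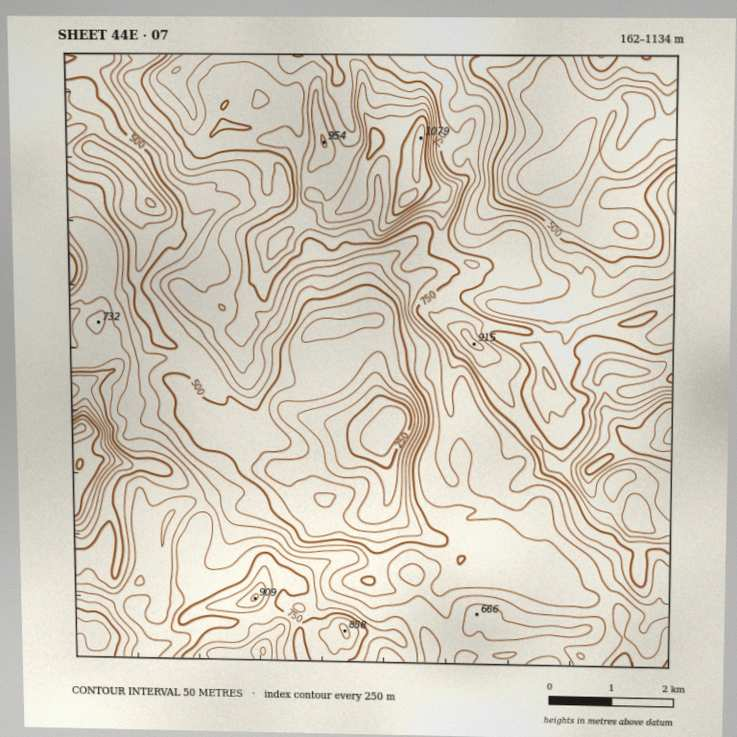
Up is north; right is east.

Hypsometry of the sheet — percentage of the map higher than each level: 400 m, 90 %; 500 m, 77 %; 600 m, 58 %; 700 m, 34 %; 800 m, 15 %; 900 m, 6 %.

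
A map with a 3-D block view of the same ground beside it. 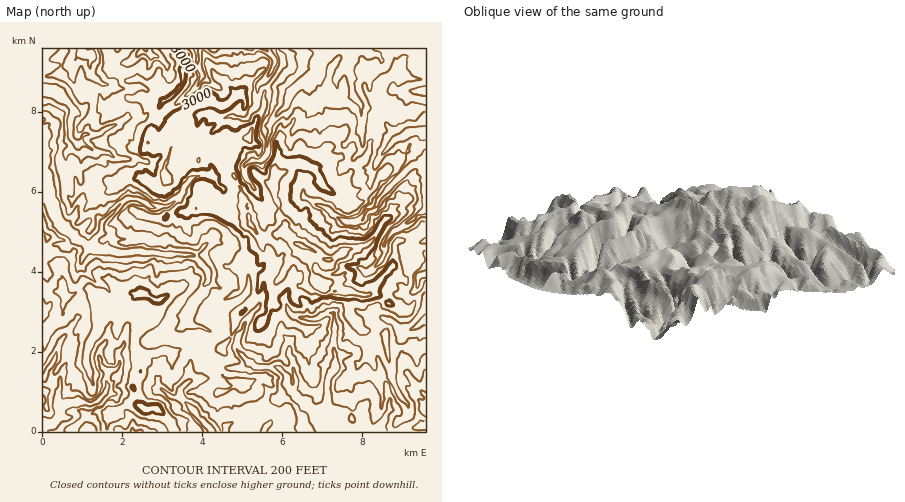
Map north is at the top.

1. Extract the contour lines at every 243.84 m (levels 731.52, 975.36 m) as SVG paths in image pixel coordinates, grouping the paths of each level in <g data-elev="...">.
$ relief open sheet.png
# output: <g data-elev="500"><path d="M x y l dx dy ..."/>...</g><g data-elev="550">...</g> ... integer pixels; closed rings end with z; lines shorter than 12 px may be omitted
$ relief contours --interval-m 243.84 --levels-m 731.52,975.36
<g data-elev="731.52"><path d="M78 432l8-9 6 1 3 4 1 4"/><path d="M130 432l2-5 2 3 6 0 2 2"/><path d="M204 432l-14-16-8-6 1-4-2-2-11-4-9-12 11 7 4 0 3-9 7-6 6-1 0 3-8 8 0 6 14 8 6 6 4 3 2 5 6 4 5 10"/><path d="M223 432l1-9 8-1-2 10"/><path d="M261 432l3-8 8-4 0 4-5 8"/><path d="M297 432l-2-4 2-12-7-11-4-2-8 4-5-3-2-2 1-8 4-1 3-3-2-8 2-4-1-2-8-6-19 0-5-4-1-4-5-8-2-6 6 7 14 8 22-2 8 6 1-5-4-8 3-7 2-1 2 8 4 4 3 14 5 8 6 8 6 0 2-2 2-4 1-14-2-4 8-10 0-6 3-4 2-10 1-16-4-4 5-2 4 16 1 20 13 6-8 6 2 8-10 12 0 10 2 1 10 0 4 2 3-7 3-3 10-3 12 14 2 14 2-9 0-15 2-2 10 20 6 8 0 4-6 1-2 3-1 8 1 1 18-7 2-6 0-12-4-5-5-9 1-2 4 0 0-2-6-12 4-2 12 12 6-13"/><path d="M42 395l4 5-3 6 2 4 3 1 1-1 1-20-2-2-6-2"/><path d="M42 366l10-13 6-13 4-4 5-2 0 2-5 11-2 11-6 16 2 1 2-2 8-11 2 10-2 12 4 0 2 7 8 0 4 5 6 3 6-3 6-10-1-6 2-6-3-8-2-10 10 12 6-1 4-6 2 1-2 7-6 5-2 4 1 2 3 0-1 10 3 2 0 3-6 1-8 10-10 4-10-1-3 1 1 8-14 9-2 3 1 2"/><path d="M426 325l-14 5 14-16"/><path d="M426 277l-4 2-3 7-3 1 1-11 9-5"/><path d="M426 218l-6 0-6 7-20 8-7 9-1 5-2-1 1-6 5-9 17-14 8-7-1-4 4-6-3-10 1-4-6-2-2-4-14 10-20 22-4 2-3 6-3 4-8 1-12-1-3-1-4-5 11 1 10-2 6-9 8-4 1-6 9-13 6-3 14-16 4-6 0-6 4-2 0-8-2 1-3 9-7-4-4 5-8 2-8 10-5 3-1-4 3-8 12-26-3-10 2 0 10 4 4-4 8-2 6 0 12-9"/><path d="M42 110l6 2 12 10-1 14-3 6 2 6-3 14 4 16 1 16 4 10 3 10 1 2 2-1 8-9 2 0-4 18 2 1 13-5 0 2-5 9 4 3 5-6 1-12 1-2 7 0 6-6 16-12 2-1 10 1 17 10-5 1-16-5-4 0-4 1-17 21 0 2 7 4 0 6 9 4-7 4 6 1 18-1 24 4 6-2 6 3 18 1 12-7-8 13 10 12 1 6-1 8-6 6 1-12-2-6-9-8-6-3-8 3-22 1-4-3-2-1-8 2-10 0-8 3-22-2-8-4-7 6-3 8-6-1-4 1-1-8 3-14-4-1-6 3-6-1-3-3-6-2 1-2 10-4-6-3-4-6-6-3-6-17"/><path d="M426 106l-14-3-6 1-10-8-6-1-2-3 1-6 3-3 6 3 4-3 12-1 7-4-9-3-5-5-1-6 2-8-6-2-6 5-2-1-5 10-15 14-2 9-4-1-2-8-3 2 1 8 7 16-3 6-2 18-4 15-4-11-3-2 2-12-1-6-8-7-22 0-4 6-4-2-3 3-9 2 0-6-6-6-4 2-10 11-4-3-6 6-2 4-6 20 0-16-2-4 8-19 4-3-1-18 7-4 6-7 5-3 2-4-1-14-7-6"/><path d="M60 48l-11 12 1 2 8 2 0 4-12 9 18 4 7 7 9 15 6 0 2 1 1 4-2 6-7 7-2 5 0 6 10-8 4 5 4 1 12-5 8-1-14 12-10 2-1 2 5 7 12 4 6 7-10-3-6 3-10-2-8 7-2-5-6-4-4 1-2 5-3-8 5-6-3-6-1-28-14-7-8 1"/><path d="M98 48l2 6-1 8-4 10 13 12-6 3-16-9-2-8-4-4-5 12-1 4-2 0-4-10-6-4 3-10 4-6-1-4"/><path d="M150 48l9 8-5 1-4 3-8-5-6 3-1-2 5-7"/><path d="M271 48l6 10 0 4-3 9-6 6 4-15-8-9-6-1-6 3-8-1-2-2-4 3-4-3-2 3-8 0-8 2-14-7 0 16 3 12-7 8 2-10-8-16 0-6-4-6"/></g><g data-elev="975.36"><path d="M360 296l8 1 3-1 1-2-2-2-10 0-8-5-8-1-1-2 3-4-1-4 1-4-8 3-7-1 7-4 2-7 11-3 3-6 6-2 3-4 7-2 4-6 0-3-10 5-24 2-10 4-6-6-12-7-6-7-4 0-2-5-6 1-14-16 0-8-2-6 1-10 8-14-7-1-4-5-5 4-1 11-4 3 7 20 4 6-1 6 1 6-3 5-7 1-3 4-4-4-7-20-12-18-2-2 1 4-3 16 3 6-1 6 2 8 9 6 9 14 3 4 2 0 4-6 6 4 4 8 4-2 2 1 0 9-7 14-1 7 8-5 4-10 6-5 2 1 2 5 4 0 1 3-1 8-4 3 0 3 4 1 8 6 16 1 4-2 18 0z"/><path d="M164 184l6 1 3-3-7-14 6-20-8 15-3 9z"/><path d="M235 180l1 0 0-4-4-3 0 3z"/><path d="M248 142l2 1 2-2 0-14-9 11 0 2z"/></g>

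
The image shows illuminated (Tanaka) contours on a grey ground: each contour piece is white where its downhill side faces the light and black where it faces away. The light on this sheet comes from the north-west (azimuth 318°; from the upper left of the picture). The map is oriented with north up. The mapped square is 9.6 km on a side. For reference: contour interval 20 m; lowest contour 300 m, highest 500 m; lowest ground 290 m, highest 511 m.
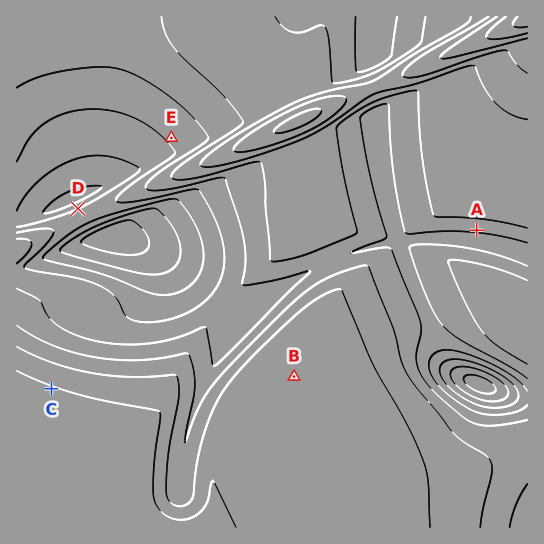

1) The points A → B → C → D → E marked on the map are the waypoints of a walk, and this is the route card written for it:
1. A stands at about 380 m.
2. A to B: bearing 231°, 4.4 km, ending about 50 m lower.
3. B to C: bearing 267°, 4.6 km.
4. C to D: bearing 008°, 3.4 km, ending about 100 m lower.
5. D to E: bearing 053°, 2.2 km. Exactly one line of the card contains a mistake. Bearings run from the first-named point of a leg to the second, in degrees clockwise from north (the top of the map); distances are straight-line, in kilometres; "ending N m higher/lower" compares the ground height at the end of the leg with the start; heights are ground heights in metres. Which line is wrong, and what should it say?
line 2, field sense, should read higher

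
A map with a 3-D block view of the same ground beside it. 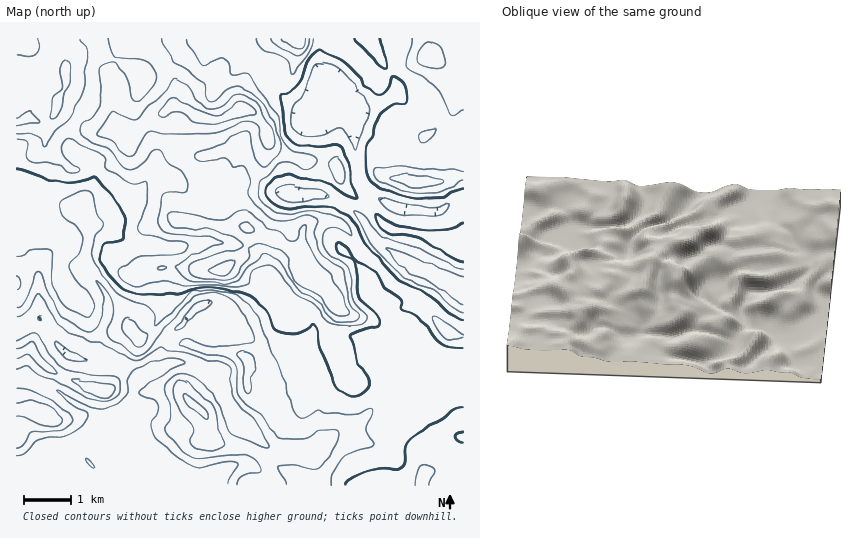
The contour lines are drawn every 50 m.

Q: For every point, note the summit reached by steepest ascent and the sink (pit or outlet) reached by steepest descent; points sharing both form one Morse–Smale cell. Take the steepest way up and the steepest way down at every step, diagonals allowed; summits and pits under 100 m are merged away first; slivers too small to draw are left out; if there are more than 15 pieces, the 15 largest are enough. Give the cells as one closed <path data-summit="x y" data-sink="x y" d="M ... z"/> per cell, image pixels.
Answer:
<path data-summit="242 110" data-sink="49 474" d="M235 38l-219 1 0 289 4 0 19-10 19 27 10 9 17 6 26 1 27 16-5 10-4 23-5 6-9 5-5 7-33 9-24 15-5 7 2 16-8 9-9 1-11-7-5 0 0 8 299 0-1-23-6-9 23-18 8-6 22-9 19-18 33 0 6-2 31-35 9 4 4 0 0-34-16-3-24-25-6-10-25-14-12-16-21-19-17-24-16-5-16 1-6 4-3 4 1 24-4 10-13-16-35-17-7-6-9-23 0-12 6-12 4-17 17-9 5-5 1-9-7-17-8-7-12-6 0-18 7-19 7-9-17-14z"/><path data-summit="242 110" data-sink="463 291" d="M364 38l-42 1-3 22 1 10 5 12 8 10-18 20-7 0-20-12-15-15-3-14-14-11-3 2-12 26 0 18 12 6 8 7 6 11 1 13-6 7-17 9-4 17-6 12 0 12 7 21 6 6 38 19 13 16 4-10-1-24 3-4 11-5 18 1 9 4 17 24 21 19 12 16 25 14 6 10 24 25 15 3 1-135-30 11-30-2-9-3-19-10-9-7-8-10-5-27 2-41-3-5 7 2 21-6 15-14-1-8-6-11z"/><path data-summit="413 181" data-sink="463 291" d="M428 38l-63 1 24 31 6 11 1 8-15 14-21 6-6 0 0 44 5 27 13 14 26 14 36 4 30-12 0-24-6 0-26 7-10-2 4-13 0-31 16-14 12-13 0-21-11-20-14-14z"/><path data-summit="424 475" data-sink="49 474" d="M452 366l-32 35-6 2-33 0-19 18-22 9-31 23 6 10 2 22 146 1 1-115z"/><path data-summit="103 391" data-sink="49 474" d="M39 318l-23 11 0 48 12 1 15 9 20 8 29 17 13 11 6 1 13-8 5-6 4-23 5-10-27-16-26-1-17-6-10-9z"/><path data-summit="47 417" data-sink="49 474" d="M25 376l-9 2 0 99 6 1 11 7 6 0 7-4 4-6-2-16 5-7 24-15 31-8 4-4-7-2-13-11-29-17z"/><path data-summit="413 181" data-sink="49 474" d="M463 38l-34 1 0 16 14 14 11 20 0 21-12 13-16 14 0 31-4 13 3 2 16-1 23-7z"/><path data-summit="298 39" data-sink="463 291" d="M321 38l-41 0-7 2-9 8-9 13 15 11 3 14 10 10 25 17 10-1 15-19-8-10-5-12z"/><path data-summit="298 39" data-sink="49 474" d="M279 38l-43 0-1 4 9 11 12 7 15-18z"/>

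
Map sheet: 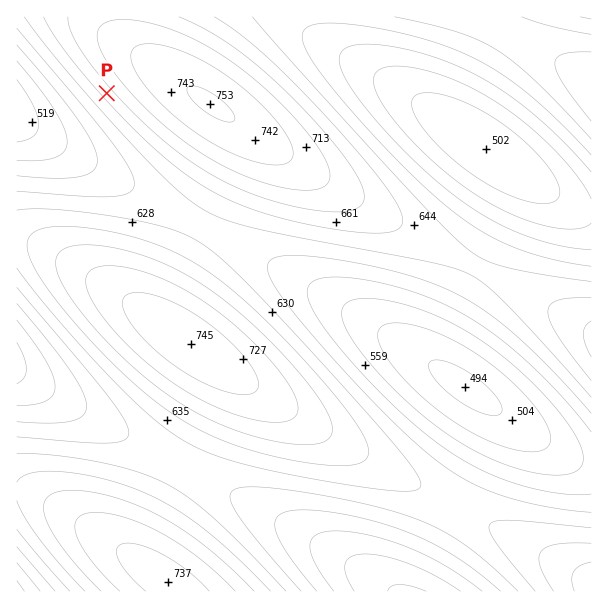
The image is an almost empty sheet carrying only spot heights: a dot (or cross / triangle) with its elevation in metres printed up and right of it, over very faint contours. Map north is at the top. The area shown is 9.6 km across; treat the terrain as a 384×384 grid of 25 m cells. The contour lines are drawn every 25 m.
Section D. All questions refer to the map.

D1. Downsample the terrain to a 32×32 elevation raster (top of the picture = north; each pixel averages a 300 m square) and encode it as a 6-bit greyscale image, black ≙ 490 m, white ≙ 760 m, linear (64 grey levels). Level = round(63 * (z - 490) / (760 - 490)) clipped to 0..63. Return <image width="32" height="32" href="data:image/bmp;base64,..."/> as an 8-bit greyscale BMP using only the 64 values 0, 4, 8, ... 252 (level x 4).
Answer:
<image width="32" height="32" href="data:image/bmp;base64,Qk02CAAAAAAAADYEAAAoAAAAIAAAACAAAAABAAgAAAAAAAAEAAATCwAAEwsAAAABAAAAAAAAAAAAAAEBAQACAgIAAwMDAAQEBAAFBQUABgYGAAcHBwAICAgACQkJAAoKCgALCwsADAwMAA0NDQAODg4ADw8PABAQEAAREREAEhISABMTEwAUFBQAFRUVABYWFgAXFxcAGBgYABkZGQAaGhoAGxsbABwcHAAdHR0AHh4eAB8fHwAgICAAISEhACIiIgAjIyMAJCQkACUlJQAmJiYAJycnACgoKAApKSkAKioqACsrKwAsLCwALS0tAC4uLgAvLy8AMDAwADExMQAyMjIAMzMzADQ0NAA1NTUANjY2ADc3NwA4ODgAOTk5ADo6OgA7OzsAPDw8AD09PQA+Pj4APz8/AEBAQABBQUEAQkJCAENDQwBEREQARUVFAEZGRgBHR0cASEhIAElJSQBKSkoAS0tLAExMTABNTU0ATk5OAE9PTwBQUFAAUVFRAFJSUgBTU1MAVFRUAFVVVQBWVlYAV1dXAFhYWABZWVkAWlpaAFtbWwBcXFwAXV1dAF5eXgBfX18AYGBgAGFhYQBiYmIAY2NjAGRkZABlZWUAZmZmAGdnZwBoaGgAaWlpAGpqagBra2sAbGxsAG1tbQBubm4Ab29vAHBwcABxcXEAcnJyAHNzcwB0dHQAdXV1AHZ2dgB3d3cAeHh4AHl5eQB6enoAe3t7AHx8fAB9fX0Afn5+AH9/fwCAgIAAgYGBAIKCggCDg4MAhISEAIWFhQCGhoYAh4eHAIiIiACJiYkAioqKAIuLiwCMjIwAjY2NAI6OjgCPj48AkJCQAJGRkQCSkpIAk5OTAJSUlACVlZUAlpaWAJeXlwCYmJgAmZmZAJqamgCbm5sAnJycAJ2dnQCenp4An5+fAKCgoAChoaEAoqKiAKOjowCkpKQApaWlAKampgCnp6cAqKioAKmpqQCqqqoAq6urAKysrACtra0Arq6uAK+vrwCwsLAAsbGxALKysgCzs7MAtLS0ALW1tQC2trYAt7e3ALi4uAC5ubkAurq6ALu7uwC8vLwAvb29AL6+vgC/v78AwMDAAMHBwQDCwsIAw8PDAMTExADFxcUAxsbGAMfHxwDIyMgAycnJAMrKygDLy8sAzMzMAM3NzQDOzs4Az8/PANDQ0ADR0dEA0tLSANPT0wDU1NQA1dXVANbW1gDX19cA2NjYANnZ2QDa2toA29vbANzc3ADd3d0A3t7eAN/f3wDg4OAA4eHhAOLi4gDj4+MA5OTkAOXl5QDm5uYA5+fnAOjo6ADp6ekA6urqAOvr6wDs7OwA7e3tAO7u7gDv7+8A8PDwAPHx8QDy8vIA8/PzAPT09AD19fUA9vb2APf39wD4+PgA+fn5APr6+gD7+/sA/Pz8AP39/QD+/v4A////AERgfJiwyNjk5OTYyLScgGRMNCAUDAwQHCg8UGiAlKS0XHiUsMTY4OTg1MiwnIBoUDwsIBgYHCg0RFhofIycpKx0kKzA0Njc2NDArJiAbFhEOCwoKCw0QFBcbHiEkJSYnIykuMjQ0MzEuKiUgHBcUEQ8PDxASFBcaHB4gISEhISAmKy4wMTAuKyckIBwZFhUUFBQWFxkbHB0eHh4dHBsaGScqKywrKSckIh8cGhkYGBkaGx0eHx8fHh0cGhgWFBQTJSYmJiQjIR8eHBwcHB0eICEiIyMiIR8cGhcUEQ8ODg8hICAfHh0cHBwdHiAiJCUnJygnJSMgHBgUEA0LCgoLDhoaGRkZGRocHiAjJigrLC0sKyglIRwXEg4KBwYGCAsQExMUFBYYGx8iJiotLzExMC4rJyIcFhEMBwUDAwUJDhQNDhATFhofJCgtMDM1NTQxLSgjHBYQCgYDAgIECA0TGgkMDxQZHyQqLzM2ODg3NC8qJB0WEAoGAwECBAcMEhkgCAwSGB4lKzE1ODo6ODUxKyQdFxALBgMCAgQIDRMZICYKEBYeJSsxNjk7Ozk2MSslHhcRDAgFBAQGCg4TGR8lKg4VHSQrMTY5Ozs5NjErJR8YEw4KCAcHCQwQFRofIycrFBwjKjA1ODk5ODQwKyUfGRQQDQsLCw0QExcbHyIlJykaIiguMzY3NzUyLiolHxsWExEPDxARFBYZHB8hIyQkJCAmLDAyMzMyLywoJCAcGRYVFBQVFxgaHB4fICEgIB8eJCgsLi8vLispJiIfHRsaGRkaGxwdHyAgICAfHRwaGRclJykqKiknJSMhHx4dHR0eHyEiIyMjIyEgHRsYFRMSESMkJCQjIiEfHx4eHyAhIyUmJygoJyUjIBwYFREPDQ0NHh4eHRwcHBwdHyEjJSgqLC0tLCooJCAbFhIOCwkJCgwYFxcXFxgaHB8iJSksLzEyMTAuKiUgGxUQDAgGBgcJDhERERIUFxofIycsMDM1NjU0MCwnIRsVDwoGBAQFCAwSCwwOERQZHiQpLjM2ODk5NjMuKCIbFA4JBgMDBAcMERgHCQ0SFx0kKjA1ODs8Ozg0LykiGxUPCgYEAwUIDBEYHgYKDxYcIyowNjo8PTw5NTAqIxwVEAsHBQUGCQ0SGB4kBw0UGyMqMDY6PD08OTUwKiMdFxENCggICQsPFBkeIygLExoiKTA1OTs8Ozg0LyokHhgTDw0LCwwPEhYaHiImKREZISguMzc5Ojk2My4pJB4aFhIQDxARExYZHB8iJCYnGB8mLDE0Njc2MzAsKCMfGxgWFRQVFhgaHB4gIiMjIyMeJCktMDIyMTAtKiYjIB0bGhkZGhwdHyAhIiIhIR8eHQ="/>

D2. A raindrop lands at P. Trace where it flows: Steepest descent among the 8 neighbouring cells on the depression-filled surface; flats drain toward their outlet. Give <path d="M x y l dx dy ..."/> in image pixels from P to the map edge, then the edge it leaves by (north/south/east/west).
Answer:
<path d="M107 93l-38 38-31 0-6-3-8-6-4-2-3-3"/>
exit: west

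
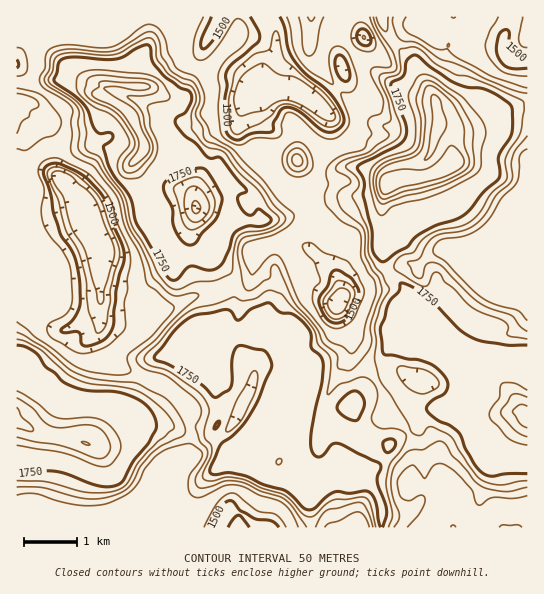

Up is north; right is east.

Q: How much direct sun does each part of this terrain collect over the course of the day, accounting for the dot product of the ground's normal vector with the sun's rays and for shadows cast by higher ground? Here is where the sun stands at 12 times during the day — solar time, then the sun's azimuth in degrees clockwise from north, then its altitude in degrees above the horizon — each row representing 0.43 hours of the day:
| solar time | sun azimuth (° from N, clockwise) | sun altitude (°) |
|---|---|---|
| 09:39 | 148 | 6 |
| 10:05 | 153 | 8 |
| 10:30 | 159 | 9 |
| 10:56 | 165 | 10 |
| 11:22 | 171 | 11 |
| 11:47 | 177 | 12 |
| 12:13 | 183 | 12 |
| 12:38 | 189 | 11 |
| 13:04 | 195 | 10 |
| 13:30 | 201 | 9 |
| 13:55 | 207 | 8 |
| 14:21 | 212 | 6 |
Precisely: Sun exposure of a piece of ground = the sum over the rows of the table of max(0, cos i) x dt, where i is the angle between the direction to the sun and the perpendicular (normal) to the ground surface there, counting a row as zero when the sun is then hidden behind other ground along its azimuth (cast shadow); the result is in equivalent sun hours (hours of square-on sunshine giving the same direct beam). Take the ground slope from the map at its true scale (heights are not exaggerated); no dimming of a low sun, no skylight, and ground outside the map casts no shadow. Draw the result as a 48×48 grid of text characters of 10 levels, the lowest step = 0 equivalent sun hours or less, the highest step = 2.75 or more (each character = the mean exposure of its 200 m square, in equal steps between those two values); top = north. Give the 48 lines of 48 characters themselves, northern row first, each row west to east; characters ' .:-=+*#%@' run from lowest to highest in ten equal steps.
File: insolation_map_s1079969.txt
:::.          ..:=:   .:=====---++=.    .:::-=-:
::..          ..--  ::::---------**      ..:--..
=:.          . .:. .-++-------=. .*:          .-
+:.         .   .  -*#*+:=++--+:  :-           -
.:....            :+*+--=+#+-.:=:   :           
   .::           .:---::--+%+. :::  ..          
  =@*-:.:--::.   .::-. .   -#=  :-=...          
   +@@#+: :+#+:.:::-.       .=:...==:::    .    
==: -*#@@*  :-==+-::         .=:...=-=-:.  .:..:
=--:.:-==#+..:-+:        .    .:.  .:--::. .:::-
====--====#-.:. .       ...    .      :--::::---
=+++-:::::-- ::.           .          :-:::---+*
++==-=**:. :=-:::     ...   :.        .-. .--+**
--+@%#%%=..*#----:     .:--::         :..::-:---
---*@@%*#+%%=-=*#*-.   .:*@*:-+*-      :*@%=-::-
--. :+@#%%*+-=*##*+-.   .-+=:-:-=-.-+*%@@@*=+#*-
---  :+%*#*--:.--=+=--   .:::...:+#@@@@%*=-+#%+-
---:..:=+=+--:.. .::.::   ::-=====@@#*+=--=+*+--
-:::..:-===---:.   :: .   :-=+*+==+-----=++**---
-::....:=++=-::.   :=+*#%*=---+#*=----=#%%@%=---
:::.  .:-**#=-:. .:-*@@@#=-----==----*@@@@#=----
:::.  .::=+#+-:..:--===:.::-----:--=+*+-:-------
:-::......-=*=-:---=-..  .:.:-=-=*+##+.  .::::::
-::::.... .-++--=+++:  . ...:-===*+.      .:::::
-:::::.. .:-=#*++*#+-   . ..:-==-++.   .    .:::
-::::::. .:-=*%#+--:.      .--.:-:-:.  :.     .:
:::::-.  ::::-=:           .:   ..  :. .:.     .
 ..:--.  :::..         .        ...:::.  :.     
   ::.   .:..    ..:..::..      ...:::::  ::.   
          ..   .:::-::---::.   .:-:---:::   ..  
              .:-----===----   ..:------::      
.            .:-----==+=--:.     .=+==---:::....
::.        -*#*=------=-::::::.  -=*###+-:-:::::
::.         =#%#+---:--..:::-:   :-:-+**=---:...
 .:.         .=##+----:.:::--:   .=:.  .-----.  
  ....         -**+==:.::---=. ..:=-.   .:--:.  
   ..  .:::.   .-==--..:-----.:----=-..::--:.  .
:.      .:::.. ....:. .-------==--::+=++=--:-+=:
=:       .:----::::: .:--------=-   :=+#*=---+**
%#+-:.....:-=*##+==  :-:::--:.::=:  -++**+----+%
*#%%%%*=---=%@%+=+:.:--::::: .. .:-+**++=+=---==
--==+*%%*==##+-:. .:--:::::. .:...-#++=++**-----
+++++==++-+*=--:  -**=--=--:::::::===-==+*#*=+++
@%%#***+=+#+--:::+@@@@%+=--------:-------=*%%##%
%%%%%%%%@@@=----+%%###@@@#---**##=.::.:--==*%@%%
==+*#%%@%#=-=---=++#**+*%@*=*%%@%+.. .-----=+**+
----=====---::----+=:+#*++%%%****=-::--:::-=----
-----------:.::--==. .+##=+*+++==+=+==-:..:--===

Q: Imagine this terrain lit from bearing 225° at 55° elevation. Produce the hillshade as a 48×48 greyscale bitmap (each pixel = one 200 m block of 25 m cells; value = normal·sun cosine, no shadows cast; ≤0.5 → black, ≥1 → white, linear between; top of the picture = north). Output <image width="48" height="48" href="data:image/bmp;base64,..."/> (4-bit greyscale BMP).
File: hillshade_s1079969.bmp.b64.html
<image width="48" height="48" href="data:image/bmp;base64,Qk32BAAAAAAAAHYAAAAoAAAAMAAAADAAAAABAAQAAAAAAIAEAAATCwAAEwsAABAAAAAAAAAAAAAAABEREQAiIiIAMzMzAERERABVVVUAZmZmAHd3dwCIiIgAmZmZAKqqqgC7u7sAzMzMAN3d3QDu7u4A////AKqqqqqqqZqqmIqZvd3tqrvepYmamJqaqqqqu7u6qaqqqXm83N78mrvulHiZmaqqurvMzcy7qqqqu5rN3e/rmrztY3mZqru8y8zd3dzJiaqrzKve7u26q8zJQ4mZq83cy8zMzMy5Zpqrvcve7cqpqqqoRZqpvO7cvLu7vMy5ZYmqqszMuqqZmZmYZpqqze67u6u7zdyoh3mqu7uqqpmYiZiIiJu7zuyqqszM3cp3iXirzsqaqpmXiYiKqIqr3sqqu9y6qodWmZmqzcmKqpmXiZmph4qs3bqrzal2ZmVYmYiIq6iJqqqYmqqXeKu93Kq83XVGd3eJmXZWm7iZqqqYm7qHm8u8uqq8yzNomZmZhkRYvcmaqqqYmqqIrLmZqqqqqEeZmHdlQzWM7smaq6qYiJh3q4eIqqqqhomYZDMyNXre7amJuqqZd4d4uXiry6qpd5mFITRWi83uy5mJu6qZdmeKuZvdyqqpmZhRBGiavN3LqpmKu6qYZGibu8zcqqmZmWMANneaqpqqqpmau6qYMlirzLu6qZiIiBAUZneJmXiqqpmruqqVA3m8y6qqmHZ3ZSRniHiaqpiJmZmaqpmBA2m8yqqphmiYZHiamHisuqmHiIiJmYcgAEm7uqmYZ5l1Q5mql2i8uqq5d3d4iHQAAom6qqmGaXQzV6qqlli8urzcqYiHd2IlR7vLqpdnlzNXiaqphUe7u87rq7qHd2Nod77dy3RpczeZmqqphTe7vN7au7p2iXSJiM7e2UWYM3maqqqZcze7zO65q6lVmWaIis3ex3qUN5mqqqqZYji83u2pqqc1mXiJq7zeuZl1eaqqqqmXMlnO7+uYmqdHu5mauqvduph5q6qqqqmFI3re78qGeJiJuqqqqqztupmau7qqqpl1NZzu7rl1V5qruneaq87tuqqru5iZqZl0N63t7KljWauYlTWKvN3duqqqqpd5mZlzOL7u7KhUjMuJcieavMzd2ru6qpdomalQW+//65dnvduYMWmqu6vO6qu7uql4magirv//25iazdpiFJvLq7zcuru6maqXZpdJ7+/+2pqqvLcQSL3Iq8y5ZniruHeFRams7u/sqniqqXIEisyUiYdVRFeqp0V1Vqqrze26q2aZdCAGmalFiHZmVGi6hUaHZqqqvMyr2zaXMhAmdplnZoqqmavLhleIdqqprNy96DiGUzNGZ6qEFJu7q8zLhlaIdqmXnO3f1FmYVGRYiZggKdyprd3adEeYdohnz/7sZJqoRGNYiHIDruuqzt3JQkiXZlV9/+2niqmGI2RYmXV778mr7sylAmdTNFjP7bl4iGQhBHRYqrvO/Hm92qpgBFMAI4vMupZEVDEBR4Z5q8zvx3zMh6lBNDEjNbu6l1M0eFEmeJiJrM3tlr2oi7gxMzVUecu4QhEkZ0JYd5qZq77riMt43ZQDZohnvbqXVEVnZkN5eJqpiL3Kiads6kI4mZh6zamZmZmZhkWJeJmoaM3KiZfO5laKqZmKu5mqqqqpl1eZmImmac3LiZrvxHmaqZmaug=="/>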